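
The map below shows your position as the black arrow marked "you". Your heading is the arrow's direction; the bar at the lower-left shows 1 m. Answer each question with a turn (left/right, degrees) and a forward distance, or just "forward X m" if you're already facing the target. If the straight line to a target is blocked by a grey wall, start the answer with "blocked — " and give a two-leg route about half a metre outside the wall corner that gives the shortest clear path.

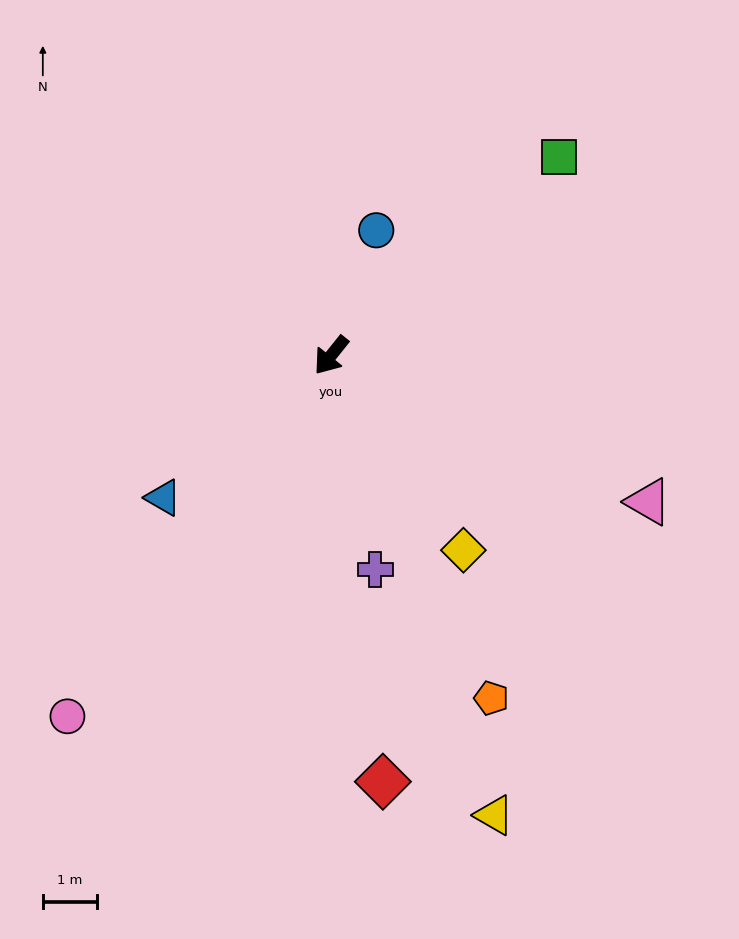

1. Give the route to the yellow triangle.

turn left 58°, forward 9.1 m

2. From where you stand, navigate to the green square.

turn left 170°, forward 5.6 m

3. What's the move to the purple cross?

turn left 50°, forward 4.1 m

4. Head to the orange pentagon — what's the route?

turn left 64°, forward 7.0 m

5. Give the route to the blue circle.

turn right 161°, forward 2.5 m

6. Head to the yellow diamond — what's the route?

turn left 73°, forward 4.4 m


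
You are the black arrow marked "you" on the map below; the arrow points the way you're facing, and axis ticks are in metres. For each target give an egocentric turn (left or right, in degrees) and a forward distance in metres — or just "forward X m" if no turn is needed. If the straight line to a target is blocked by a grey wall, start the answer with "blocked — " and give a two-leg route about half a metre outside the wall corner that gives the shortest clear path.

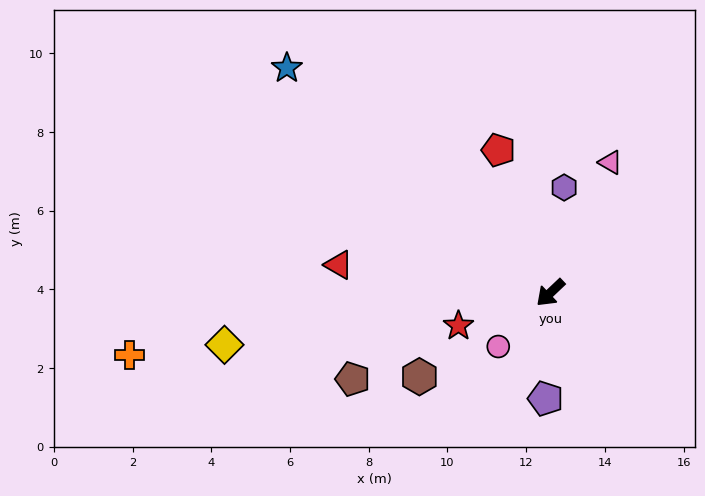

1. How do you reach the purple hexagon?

turn right 141°, forward 2.7 m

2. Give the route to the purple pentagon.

turn left 44°, forward 2.7 m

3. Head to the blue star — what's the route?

turn right 84°, forward 8.8 m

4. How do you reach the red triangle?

turn right 51°, forward 5.4 m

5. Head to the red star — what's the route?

turn right 24°, forward 2.5 m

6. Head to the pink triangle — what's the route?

turn right 158°, forward 3.6 m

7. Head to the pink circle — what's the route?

turn left 2°, forward 1.9 m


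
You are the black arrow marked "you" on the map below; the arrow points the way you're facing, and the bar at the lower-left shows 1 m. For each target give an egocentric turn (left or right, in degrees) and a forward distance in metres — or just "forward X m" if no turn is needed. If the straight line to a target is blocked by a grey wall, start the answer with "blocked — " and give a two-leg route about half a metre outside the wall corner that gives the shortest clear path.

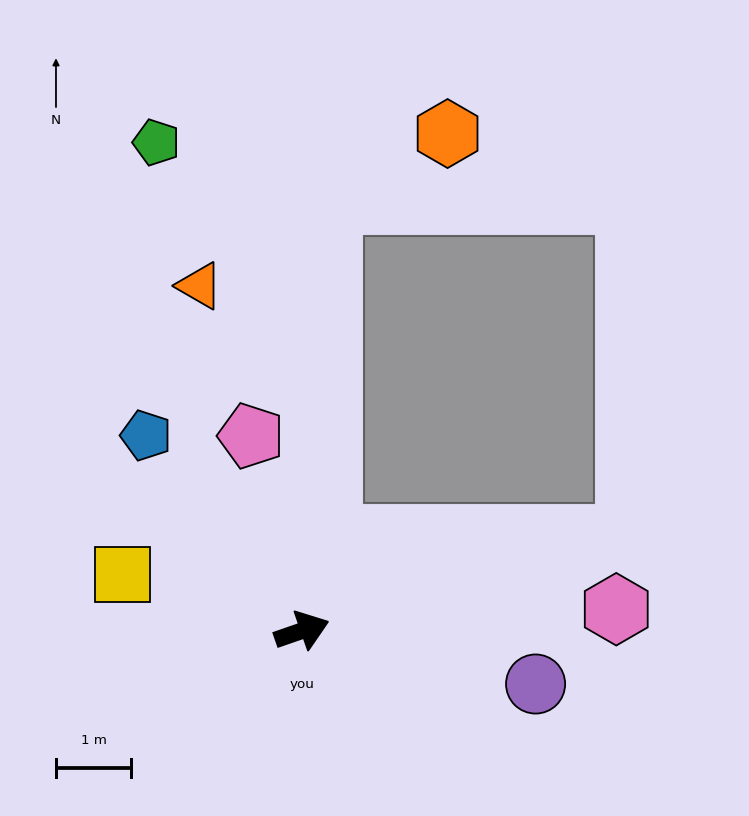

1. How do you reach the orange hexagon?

blocked — turn left 67°, forward 5.7 m, then turn right 56°, forward 1.8 m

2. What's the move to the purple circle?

turn right 32°, forward 3.2 m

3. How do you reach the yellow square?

turn left 143°, forward 2.5 m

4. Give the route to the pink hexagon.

turn right 15°, forward 4.2 m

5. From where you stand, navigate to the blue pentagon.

turn left 109°, forward 3.3 m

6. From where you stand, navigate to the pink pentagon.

turn left 86°, forward 2.7 m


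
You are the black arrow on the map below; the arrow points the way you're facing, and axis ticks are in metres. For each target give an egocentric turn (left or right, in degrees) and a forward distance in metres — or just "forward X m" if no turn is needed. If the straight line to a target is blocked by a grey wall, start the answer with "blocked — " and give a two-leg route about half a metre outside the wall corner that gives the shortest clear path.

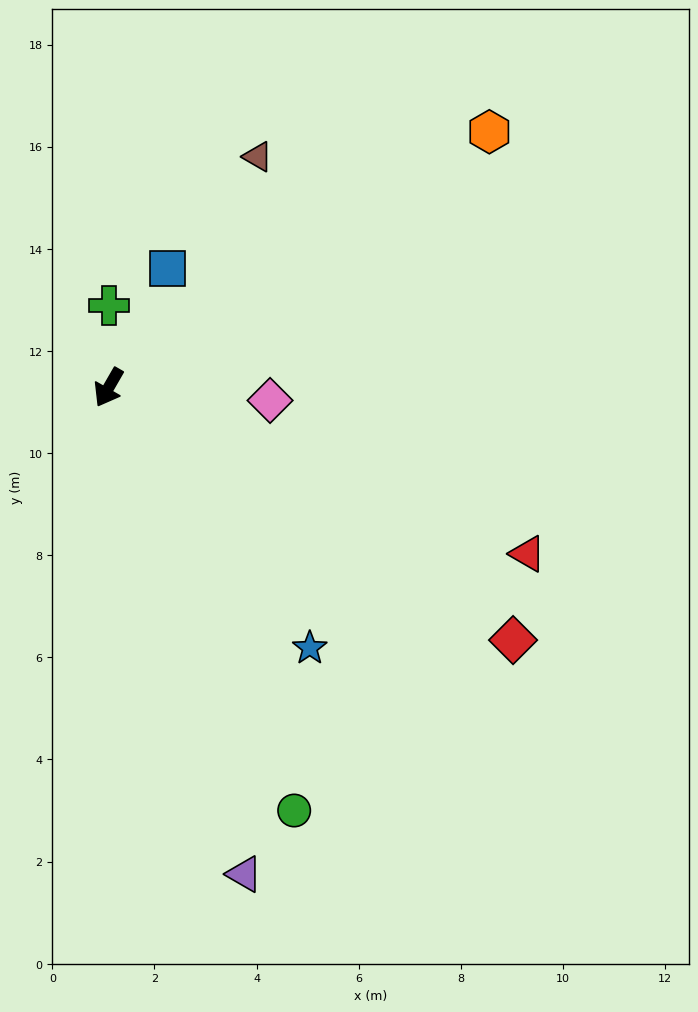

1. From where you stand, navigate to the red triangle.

turn left 98°, forward 8.8 m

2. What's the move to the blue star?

turn left 68°, forward 6.4 m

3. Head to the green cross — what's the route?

turn right 151°, forward 1.6 m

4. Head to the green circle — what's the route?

turn left 54°, forward 9.0 m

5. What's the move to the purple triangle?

turn left 45°, forward 9.9 m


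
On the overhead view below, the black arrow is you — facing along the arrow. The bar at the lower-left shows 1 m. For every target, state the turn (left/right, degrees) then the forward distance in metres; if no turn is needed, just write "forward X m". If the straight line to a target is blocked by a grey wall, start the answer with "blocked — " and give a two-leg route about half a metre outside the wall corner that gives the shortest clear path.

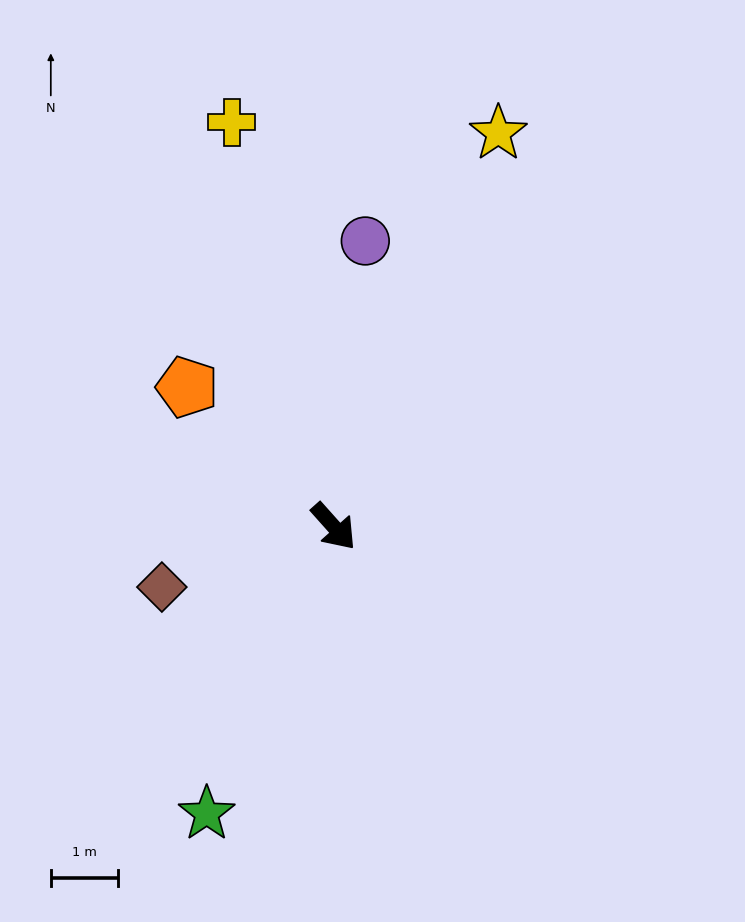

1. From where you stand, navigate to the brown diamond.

turn right 112°, forward 2.7 m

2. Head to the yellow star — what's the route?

turn left 116°, forward 6.3 m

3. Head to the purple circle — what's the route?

turn left 132°, forward 4.3 m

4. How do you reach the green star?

turn right 66°, forward 4.6 m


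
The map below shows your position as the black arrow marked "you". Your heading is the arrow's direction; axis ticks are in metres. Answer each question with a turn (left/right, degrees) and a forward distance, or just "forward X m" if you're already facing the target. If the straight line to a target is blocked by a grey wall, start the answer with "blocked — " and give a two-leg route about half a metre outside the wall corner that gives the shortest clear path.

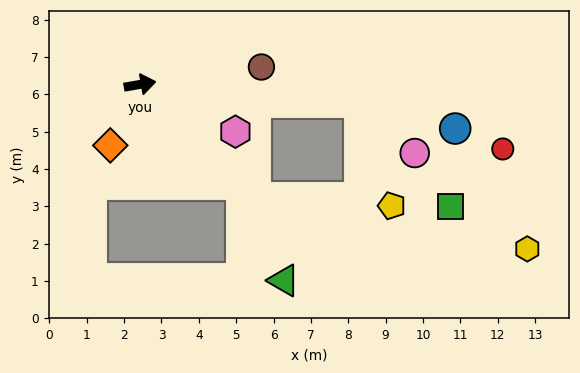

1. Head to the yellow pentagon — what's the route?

blocked — turn right 54°, forward 4.3 m, then turn left 41°, forward 3.7 m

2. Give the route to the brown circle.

forward 3.3 m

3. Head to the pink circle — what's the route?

blocked — turn right 14°, forward 5.9 m, then turn right 39°, forward 2.0 m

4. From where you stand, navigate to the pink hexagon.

turn right 36°, forward 2.8 m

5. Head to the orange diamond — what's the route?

turn right 126°, forward 1.8 m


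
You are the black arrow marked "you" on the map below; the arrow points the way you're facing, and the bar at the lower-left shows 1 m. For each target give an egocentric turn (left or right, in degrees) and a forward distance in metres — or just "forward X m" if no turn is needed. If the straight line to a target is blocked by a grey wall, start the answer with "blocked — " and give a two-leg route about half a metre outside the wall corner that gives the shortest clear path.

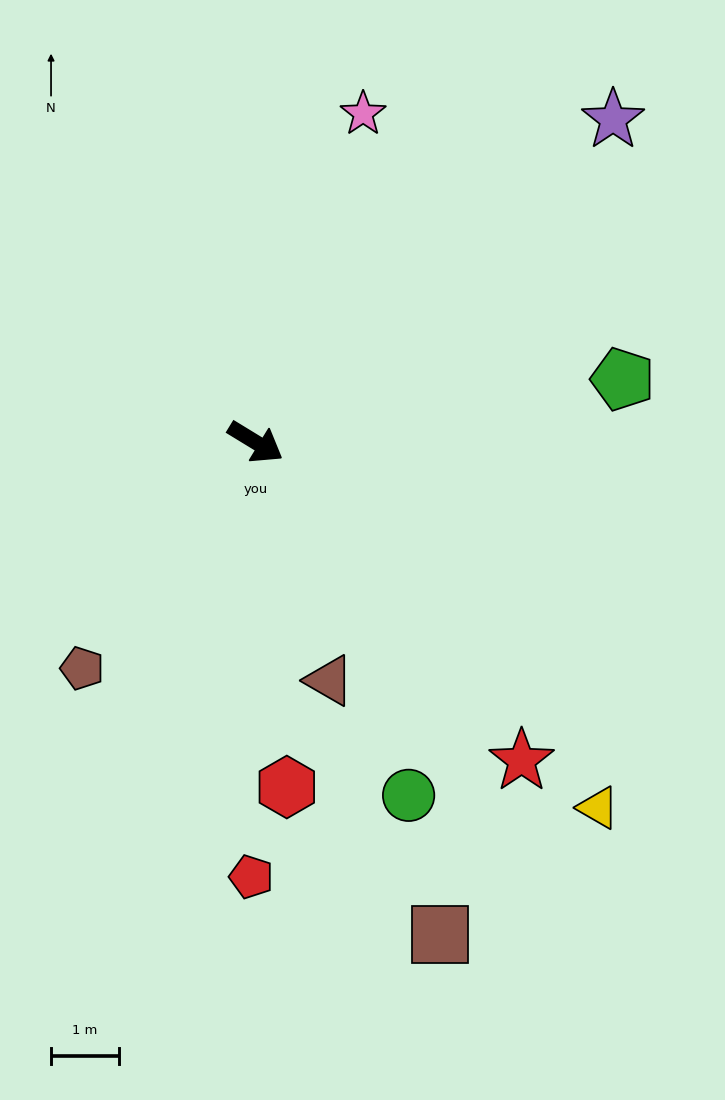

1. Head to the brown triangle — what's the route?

turn right 41°, forward 3.7 m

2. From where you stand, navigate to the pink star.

turn left 103°, forward 5.1 m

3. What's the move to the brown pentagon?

turn right 96°, forward 4.2 m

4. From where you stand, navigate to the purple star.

turn left 73°, forward 7.1 m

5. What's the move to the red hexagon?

turn right 53°, forward 5.1 m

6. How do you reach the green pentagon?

turn left 41°, forward 5.5 m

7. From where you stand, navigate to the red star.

turn right 19°, forward 6.1 m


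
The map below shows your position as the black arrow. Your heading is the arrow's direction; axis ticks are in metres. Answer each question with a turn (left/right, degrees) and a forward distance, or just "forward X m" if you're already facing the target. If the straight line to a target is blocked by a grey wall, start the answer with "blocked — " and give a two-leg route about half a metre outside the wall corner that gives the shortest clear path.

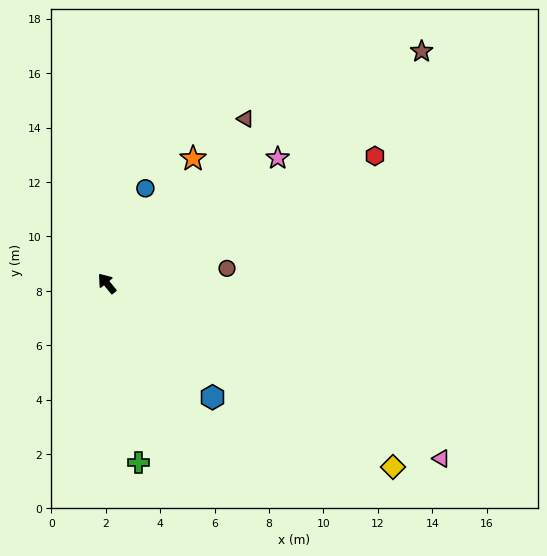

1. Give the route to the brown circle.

turn right 122°, forward 4.4 m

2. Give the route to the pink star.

turn right 93°, forward 7.8 m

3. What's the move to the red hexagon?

turn right 104°, forward 10.9 m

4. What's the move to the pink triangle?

turn right 157°, forward 13.9 m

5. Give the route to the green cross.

turn left 151°, forward 6.7 m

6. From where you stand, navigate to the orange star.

turn right 74°, forward 5.6 m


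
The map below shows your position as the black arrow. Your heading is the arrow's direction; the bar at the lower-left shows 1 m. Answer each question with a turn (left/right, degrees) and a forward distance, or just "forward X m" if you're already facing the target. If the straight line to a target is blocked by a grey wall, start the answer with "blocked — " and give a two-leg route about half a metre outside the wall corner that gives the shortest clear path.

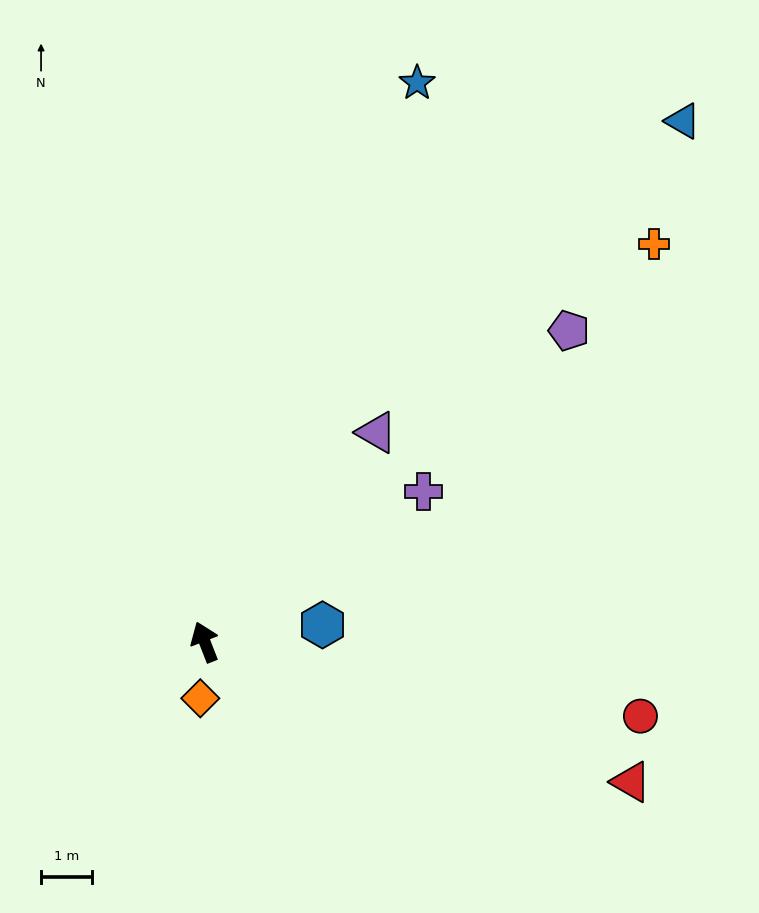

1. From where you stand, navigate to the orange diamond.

turn left 154°, forward 1.1 m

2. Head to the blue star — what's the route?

turn right 42°, forward 11.7 m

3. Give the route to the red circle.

turn right 121°, forward 8.7 m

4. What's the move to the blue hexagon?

turn right 103°, forward 2.3 m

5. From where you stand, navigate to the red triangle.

turn right 130°, forward 8.8 m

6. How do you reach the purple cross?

turn right 77°, forward 5.2 m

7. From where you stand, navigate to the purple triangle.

turn right 61°, forward 5.3 m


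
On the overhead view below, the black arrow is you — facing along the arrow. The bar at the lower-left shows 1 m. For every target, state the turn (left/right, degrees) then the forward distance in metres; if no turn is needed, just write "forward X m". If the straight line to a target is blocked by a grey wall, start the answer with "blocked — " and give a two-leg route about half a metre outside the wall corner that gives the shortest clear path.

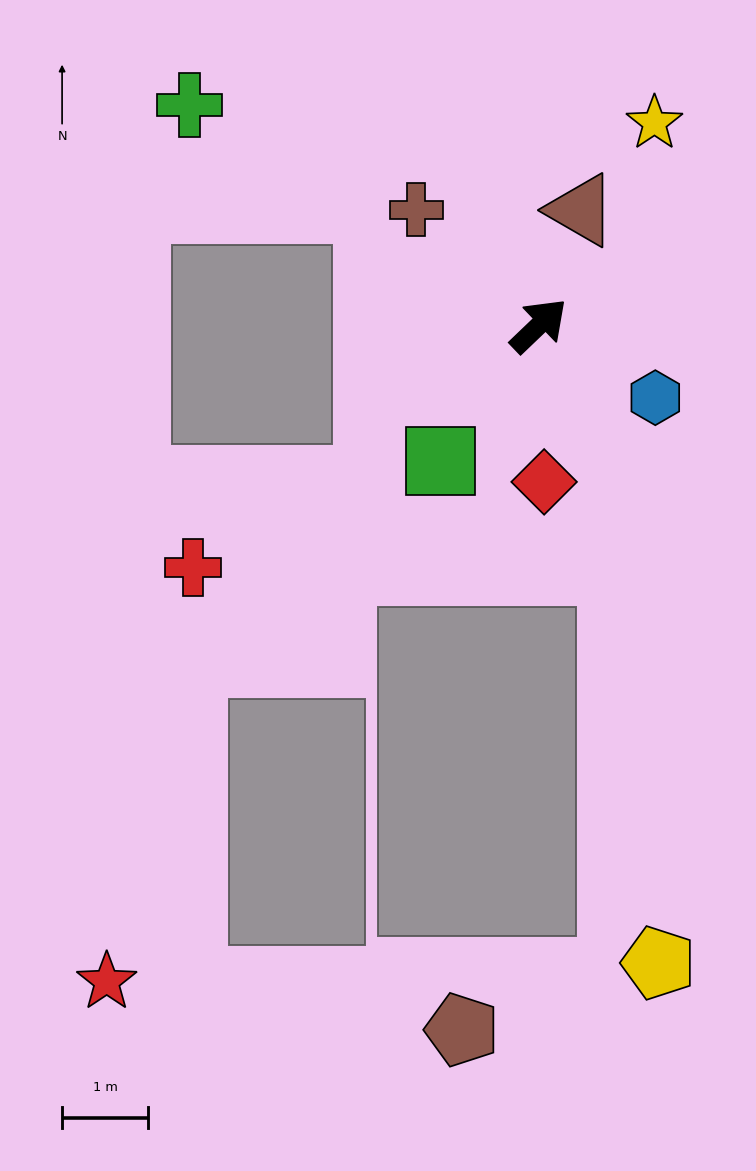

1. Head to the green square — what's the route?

turn right 170°, forward 1.9 m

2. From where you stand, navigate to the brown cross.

turn left 93°, forward 2.0 m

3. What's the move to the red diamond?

turn right 132°, forward 1.8 m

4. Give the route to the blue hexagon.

turn right 76°, forward 1.6 m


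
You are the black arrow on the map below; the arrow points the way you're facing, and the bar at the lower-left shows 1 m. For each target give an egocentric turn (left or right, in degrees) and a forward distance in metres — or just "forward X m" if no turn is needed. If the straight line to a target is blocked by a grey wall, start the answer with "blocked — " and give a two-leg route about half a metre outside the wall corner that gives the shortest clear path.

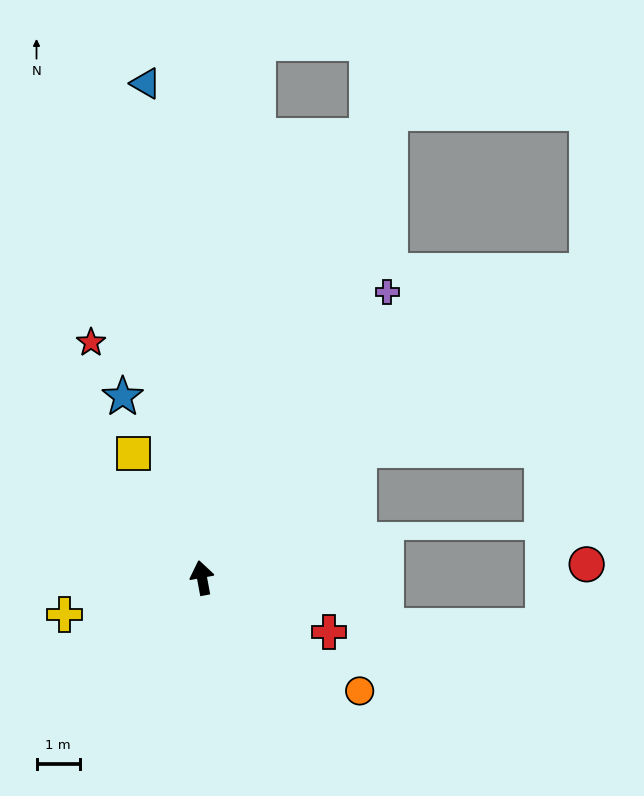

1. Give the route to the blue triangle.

turn right 4°, forward 11.5 m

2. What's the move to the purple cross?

turn right 44°, forward 7.9 m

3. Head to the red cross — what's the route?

turn right 124°, forward 3.2 m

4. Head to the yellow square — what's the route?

turn left 18°, forward 3.3 m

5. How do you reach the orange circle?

turn right 136°, forward 4.5 m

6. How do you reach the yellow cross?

turn left 94°, forward 3.3 m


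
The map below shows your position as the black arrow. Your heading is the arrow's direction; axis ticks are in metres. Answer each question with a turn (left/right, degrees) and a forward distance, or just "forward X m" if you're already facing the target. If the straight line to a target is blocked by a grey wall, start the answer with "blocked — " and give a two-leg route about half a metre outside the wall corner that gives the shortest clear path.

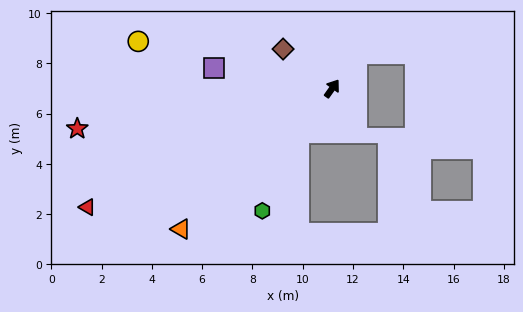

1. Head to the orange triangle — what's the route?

turn left 168°, forward 8.2 m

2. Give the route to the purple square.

turn left 115°, forward 4.8 m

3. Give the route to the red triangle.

turn left 151°, forward 10.8 m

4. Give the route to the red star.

turn left 134°, forward 10.3 m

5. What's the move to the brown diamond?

turn left 87°, forward 2.5 m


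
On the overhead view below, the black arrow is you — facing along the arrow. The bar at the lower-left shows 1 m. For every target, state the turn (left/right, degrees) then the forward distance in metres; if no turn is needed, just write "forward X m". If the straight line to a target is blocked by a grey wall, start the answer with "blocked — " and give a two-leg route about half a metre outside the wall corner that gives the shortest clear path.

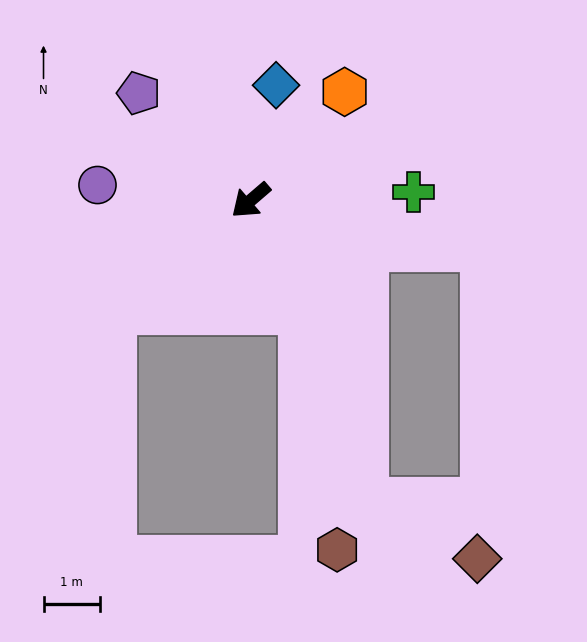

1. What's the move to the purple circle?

turn right 46°, forward 2.7 m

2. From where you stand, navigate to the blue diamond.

turn right 143°, forward 2.1 m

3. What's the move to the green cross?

turn left 142°, forward 2.9 m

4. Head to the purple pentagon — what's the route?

turn right 84°, forward 2.7 m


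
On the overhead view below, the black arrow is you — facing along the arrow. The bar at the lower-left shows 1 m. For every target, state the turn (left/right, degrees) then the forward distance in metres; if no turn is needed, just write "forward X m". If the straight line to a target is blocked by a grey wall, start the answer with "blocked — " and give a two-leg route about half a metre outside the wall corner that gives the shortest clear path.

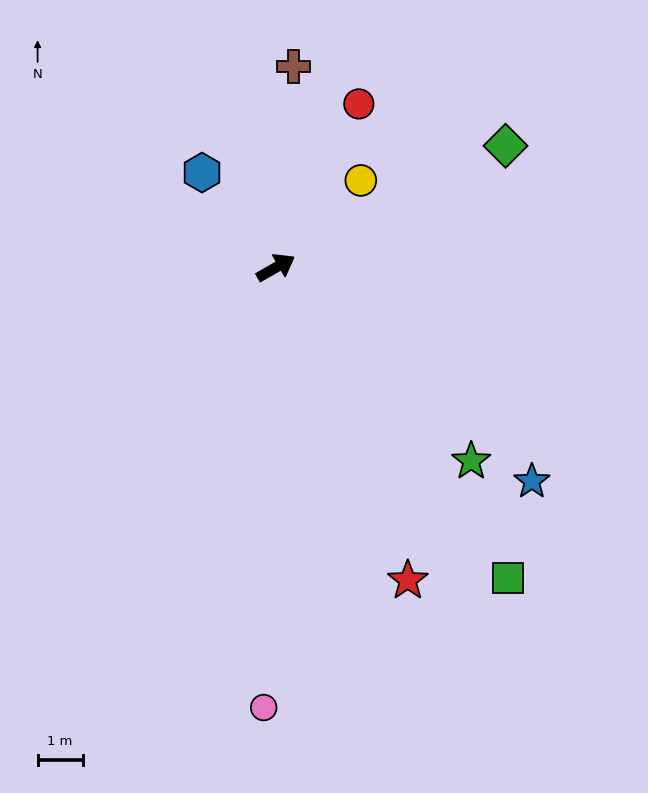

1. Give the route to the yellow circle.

turn left 16°, forward 2.7 m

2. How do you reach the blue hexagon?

turn left 98°, forward 2.7 m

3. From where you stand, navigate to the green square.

turn right 83°, forward 8.6 m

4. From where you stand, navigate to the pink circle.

turn right 121°, forward 9.7 m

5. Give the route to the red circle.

turn left 33°, forward 4.1 m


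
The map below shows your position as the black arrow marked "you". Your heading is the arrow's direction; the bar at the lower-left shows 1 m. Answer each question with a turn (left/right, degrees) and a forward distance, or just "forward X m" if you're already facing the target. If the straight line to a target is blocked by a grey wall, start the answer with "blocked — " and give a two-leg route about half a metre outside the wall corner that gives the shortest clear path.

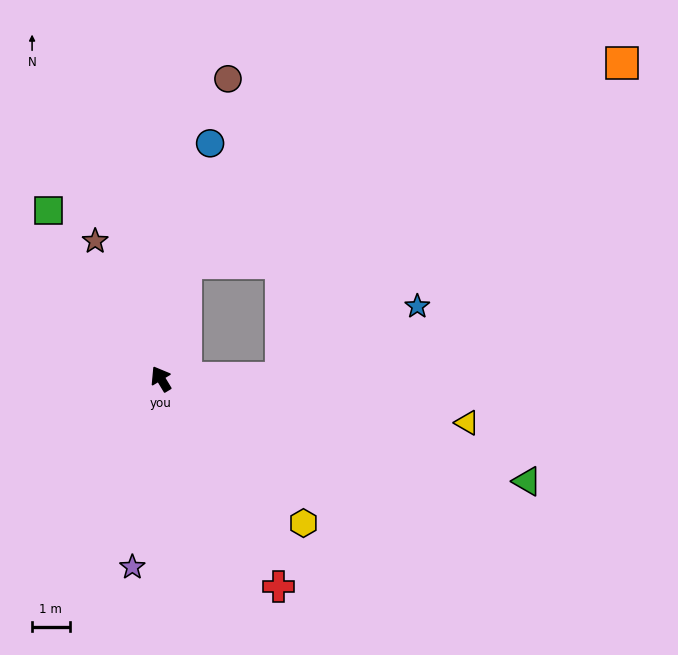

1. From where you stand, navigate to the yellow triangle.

turn right 129°, forward 8.2 m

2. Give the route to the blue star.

blocked — turn right 121°, forward 3.2 m, then turn left 28°, forward 4.1 m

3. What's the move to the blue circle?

turn right 43°, forward 6.4 m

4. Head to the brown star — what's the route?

turn right 6°, forward 4.1 m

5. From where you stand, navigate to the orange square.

blocked — turn right 121°, forward 3.2 m, then turn left 43°, forward 12.3 m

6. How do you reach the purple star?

turn left 140°, forward 5.1 m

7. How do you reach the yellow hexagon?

turn right 166°, forward 5.4 m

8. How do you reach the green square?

turn left 3°, forward 5.4 m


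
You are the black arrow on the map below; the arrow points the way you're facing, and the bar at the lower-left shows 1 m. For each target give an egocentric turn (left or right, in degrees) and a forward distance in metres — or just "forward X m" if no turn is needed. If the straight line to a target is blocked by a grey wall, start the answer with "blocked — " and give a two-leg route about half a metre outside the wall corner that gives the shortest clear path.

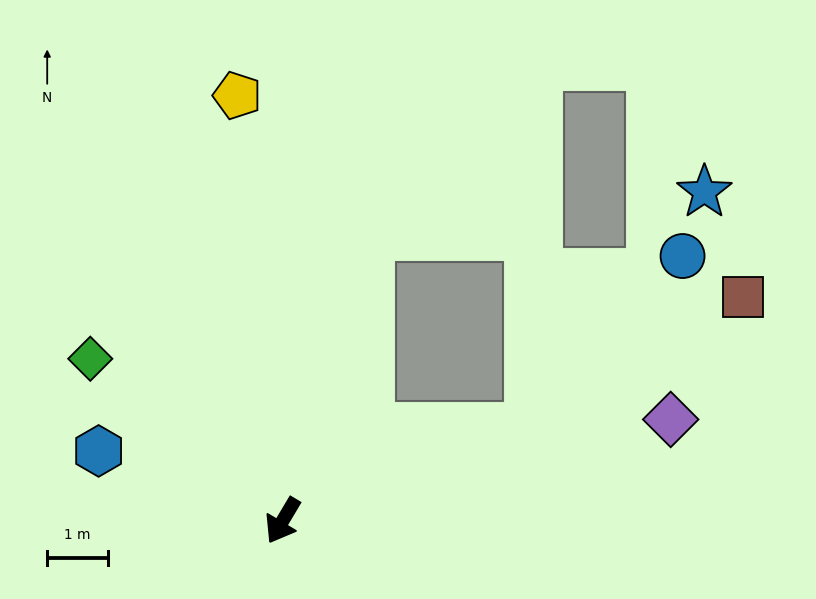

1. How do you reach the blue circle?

blocked — turn left 141°, forward 4.4 m, then turn left 28°, forward 3.8 m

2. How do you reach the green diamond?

turn right 99°, forward 4.2 m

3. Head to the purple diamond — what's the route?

turn left 135°, forward 6.6 m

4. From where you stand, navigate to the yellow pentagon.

turn right 143°, forward 7.1 m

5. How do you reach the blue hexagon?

turn right 80°, forward 3.3 m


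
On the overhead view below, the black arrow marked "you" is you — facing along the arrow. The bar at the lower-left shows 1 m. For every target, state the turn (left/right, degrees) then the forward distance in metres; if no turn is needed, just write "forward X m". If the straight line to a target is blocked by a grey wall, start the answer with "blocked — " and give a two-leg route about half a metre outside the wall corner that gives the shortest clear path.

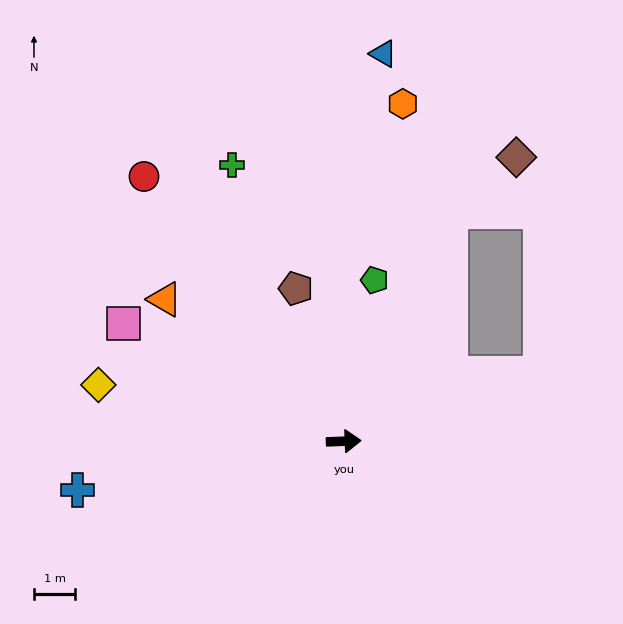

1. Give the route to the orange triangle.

turn left 139°, forward 5.5 m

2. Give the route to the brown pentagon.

turn left 105°, forward 3.9 m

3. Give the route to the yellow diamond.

turn left 165°, forward 6.1 m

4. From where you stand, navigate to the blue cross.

turn right 172°, forward 6.5 m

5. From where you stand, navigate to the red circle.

turn left 125°, forward 8.0 m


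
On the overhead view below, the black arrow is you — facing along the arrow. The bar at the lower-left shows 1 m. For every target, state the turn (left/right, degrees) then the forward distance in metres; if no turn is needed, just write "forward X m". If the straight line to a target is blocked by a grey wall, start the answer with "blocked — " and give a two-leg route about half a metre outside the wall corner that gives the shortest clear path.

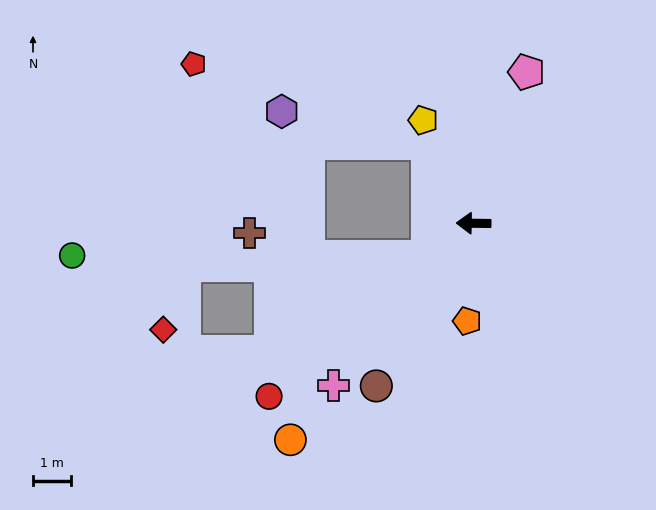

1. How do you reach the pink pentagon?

turn right 108°, forward 4.2 m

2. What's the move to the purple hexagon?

blocked — turn right 59°, forward 2.4 m, then turn left 47°, forward 3.9 m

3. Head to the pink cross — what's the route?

turn left 50°, forward 5.6 m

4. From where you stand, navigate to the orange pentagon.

turn left 87°, forward 2.5 m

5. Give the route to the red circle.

turn left 41°, forward 7.0 m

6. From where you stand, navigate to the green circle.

blocked — turn left 37°, forward 1.5 m, then turn right 36°, forward 9.2 m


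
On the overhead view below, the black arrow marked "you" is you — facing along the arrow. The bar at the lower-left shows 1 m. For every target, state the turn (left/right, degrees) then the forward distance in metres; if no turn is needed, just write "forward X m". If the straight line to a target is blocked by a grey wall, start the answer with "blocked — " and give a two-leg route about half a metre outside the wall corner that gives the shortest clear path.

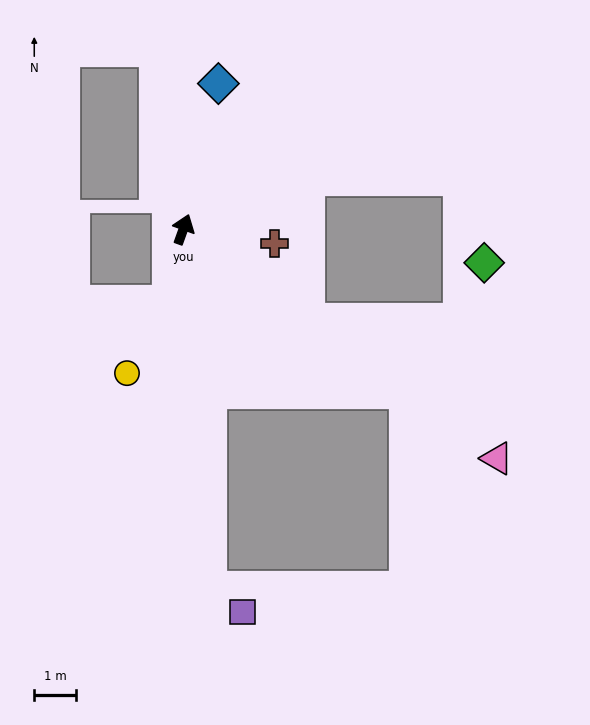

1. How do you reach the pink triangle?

turn right 106°, forward 9.4 m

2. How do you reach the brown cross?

turn right 79°, forward 2.2 m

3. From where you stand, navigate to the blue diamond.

turn left 6°, forward 3.6 m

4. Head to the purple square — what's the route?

blocked — turn right 156°, forward 8.7 m, then turn left 50°, forward 1.0 m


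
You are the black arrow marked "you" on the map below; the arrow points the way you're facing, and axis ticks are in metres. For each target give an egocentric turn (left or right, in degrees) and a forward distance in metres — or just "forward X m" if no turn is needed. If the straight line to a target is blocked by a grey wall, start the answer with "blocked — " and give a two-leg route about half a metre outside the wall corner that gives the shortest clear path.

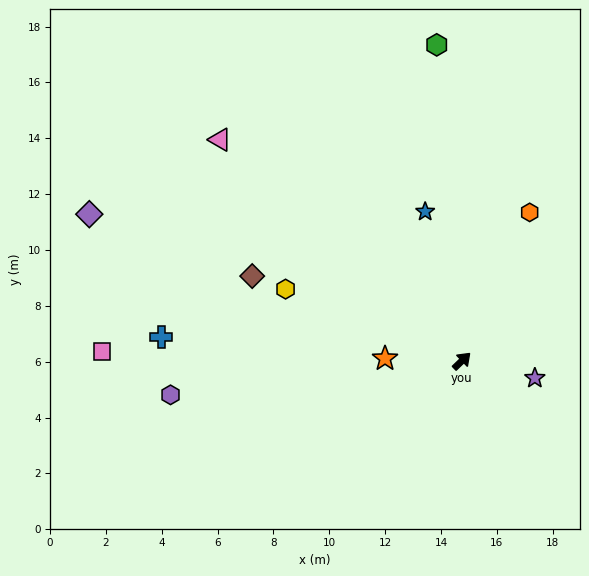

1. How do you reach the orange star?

turn left 134°, forward 2.8 m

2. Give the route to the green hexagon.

turn left 51°, forward 11.3 m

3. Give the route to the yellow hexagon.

turn left 114°, forward 6.8 m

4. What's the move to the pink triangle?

turn left 94°, forward 11.7 m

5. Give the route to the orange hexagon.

turn left 22°, forward 5.8 m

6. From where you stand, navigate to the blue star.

turn left 60°, forward 5.5 m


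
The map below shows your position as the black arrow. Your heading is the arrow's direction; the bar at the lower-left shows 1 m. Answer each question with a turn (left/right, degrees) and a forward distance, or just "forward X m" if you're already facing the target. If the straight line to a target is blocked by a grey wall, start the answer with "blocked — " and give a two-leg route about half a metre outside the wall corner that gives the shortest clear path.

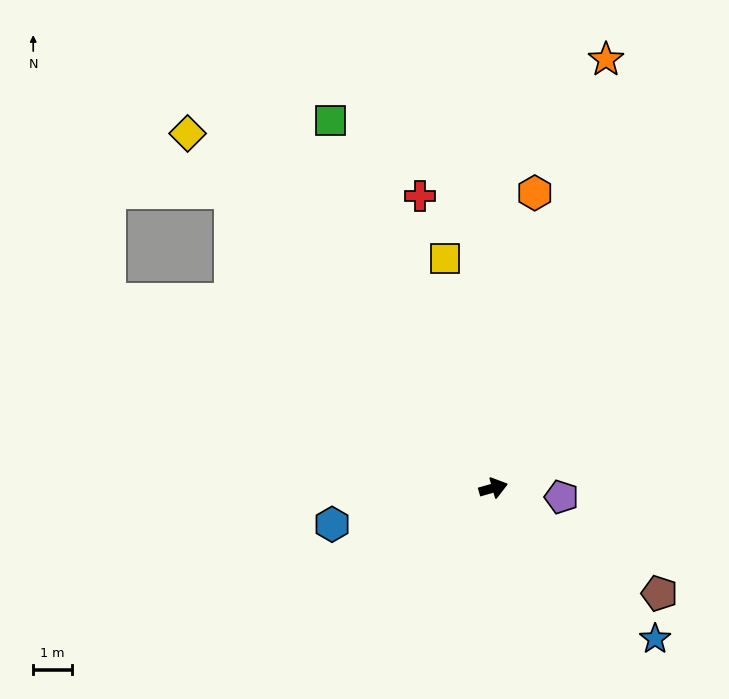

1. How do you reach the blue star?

turn right 59°, forward 5.8 m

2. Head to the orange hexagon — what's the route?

turn left 66°, forward 7.8 m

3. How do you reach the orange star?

turn left 59°, forward 11.5 m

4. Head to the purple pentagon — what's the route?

turn right 23°, forward 1.8 m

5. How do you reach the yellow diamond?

turn left 115°, forward 12.2 m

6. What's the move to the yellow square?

turn left 86°, forward 6.1 m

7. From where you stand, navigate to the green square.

turn left 98°, forward 10.5 m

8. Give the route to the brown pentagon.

turn right 48°, forward 5.1 m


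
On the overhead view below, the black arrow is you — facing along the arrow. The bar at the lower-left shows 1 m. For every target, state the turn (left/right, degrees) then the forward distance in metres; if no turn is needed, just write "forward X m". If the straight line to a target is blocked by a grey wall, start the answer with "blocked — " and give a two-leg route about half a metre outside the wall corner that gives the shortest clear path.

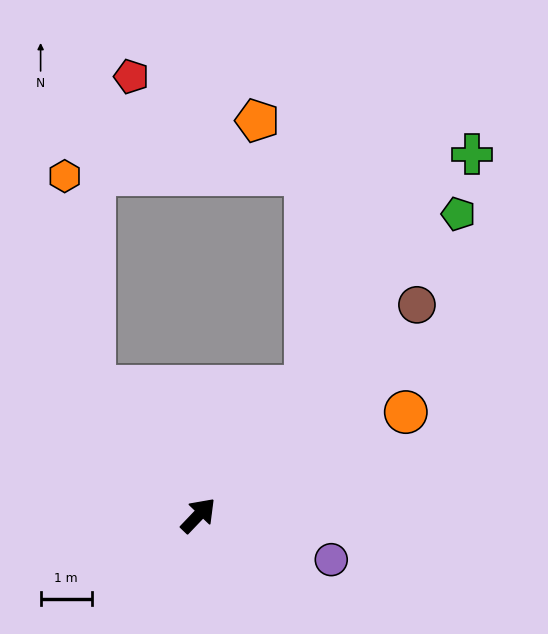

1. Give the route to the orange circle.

turn right 20°, forward 4.5 m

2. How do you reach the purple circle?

turn right 65°, forward 2.7 m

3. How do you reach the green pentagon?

turn left 3°, forward 7.7 m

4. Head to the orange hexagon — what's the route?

blocked — turn left 83°, forward 3.2 m, then turn right 31°, forward 4.1 m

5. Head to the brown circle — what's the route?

turn right 2°, forward 5.9 m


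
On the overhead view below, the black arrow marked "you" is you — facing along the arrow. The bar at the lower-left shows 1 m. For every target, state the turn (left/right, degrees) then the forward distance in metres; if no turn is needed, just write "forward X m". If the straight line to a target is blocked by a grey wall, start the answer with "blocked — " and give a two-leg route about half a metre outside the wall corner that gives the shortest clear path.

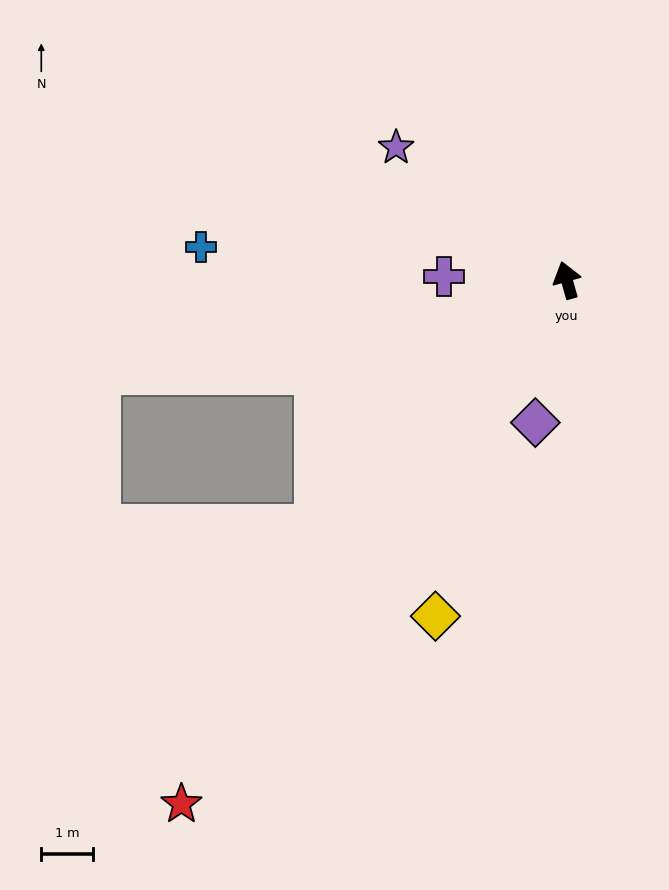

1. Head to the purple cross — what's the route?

turn left 72°, forward 2.4 m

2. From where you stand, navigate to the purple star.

turn left 36°, forward 4.2 m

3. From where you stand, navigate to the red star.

turn left 128°, forward 12.5 m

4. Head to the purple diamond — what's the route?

turn left 152°, forward 2.8 m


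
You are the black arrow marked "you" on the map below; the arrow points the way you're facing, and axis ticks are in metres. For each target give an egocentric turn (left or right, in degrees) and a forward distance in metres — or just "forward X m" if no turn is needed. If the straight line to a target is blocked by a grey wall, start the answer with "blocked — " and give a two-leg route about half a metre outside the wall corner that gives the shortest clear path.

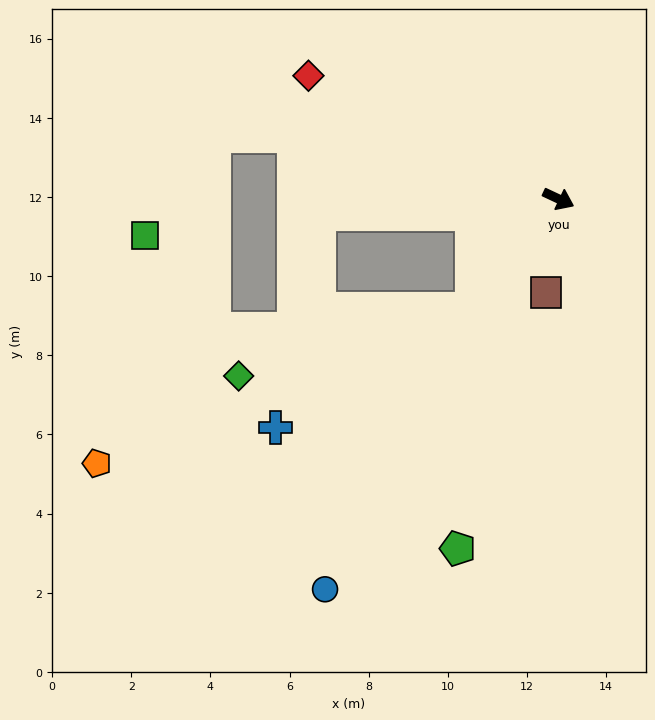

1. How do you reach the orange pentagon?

blocked — turn right 103°, forward 3.5 m, then turn right 29°, forward 10.2 m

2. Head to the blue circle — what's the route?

turn right 96°, forward 11.5 m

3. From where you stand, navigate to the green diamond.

blocked — turn right 103°, forward 3.5 m, then turn right 36°, forward 6.1 m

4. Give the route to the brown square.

turn right 72°, forward 2.4 m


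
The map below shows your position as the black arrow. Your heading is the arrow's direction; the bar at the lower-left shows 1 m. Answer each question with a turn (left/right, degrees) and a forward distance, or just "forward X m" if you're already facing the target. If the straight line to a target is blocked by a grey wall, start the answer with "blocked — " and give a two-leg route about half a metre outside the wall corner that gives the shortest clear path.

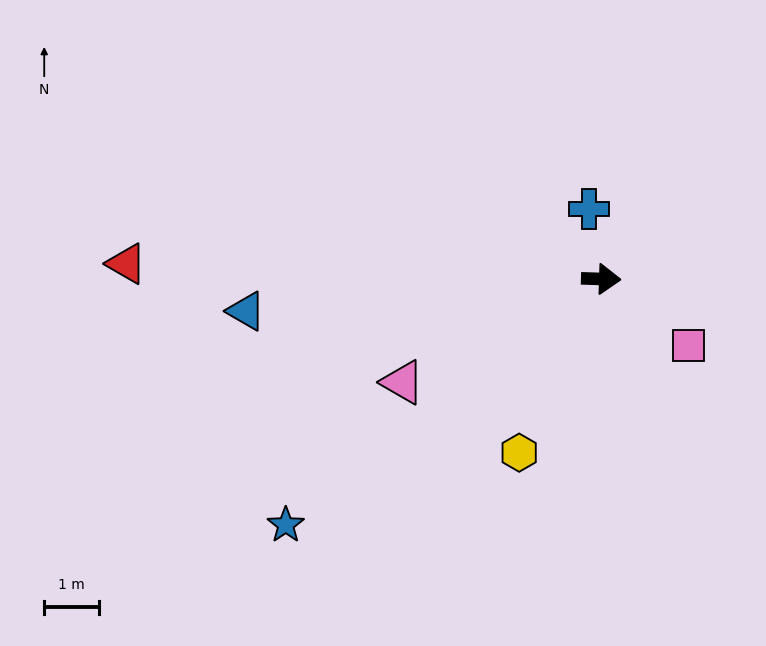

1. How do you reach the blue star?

turn right 140°, forward 7.2 m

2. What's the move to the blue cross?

turn left 102°, forward 1.3 m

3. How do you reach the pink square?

turn right 36°, forward 2.0 m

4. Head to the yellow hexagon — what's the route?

turn right 113°, forward 3.5 m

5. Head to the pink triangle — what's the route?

turn right 151°, forward 4.1 m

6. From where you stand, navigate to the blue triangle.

turn right 173°, forward 6.5 m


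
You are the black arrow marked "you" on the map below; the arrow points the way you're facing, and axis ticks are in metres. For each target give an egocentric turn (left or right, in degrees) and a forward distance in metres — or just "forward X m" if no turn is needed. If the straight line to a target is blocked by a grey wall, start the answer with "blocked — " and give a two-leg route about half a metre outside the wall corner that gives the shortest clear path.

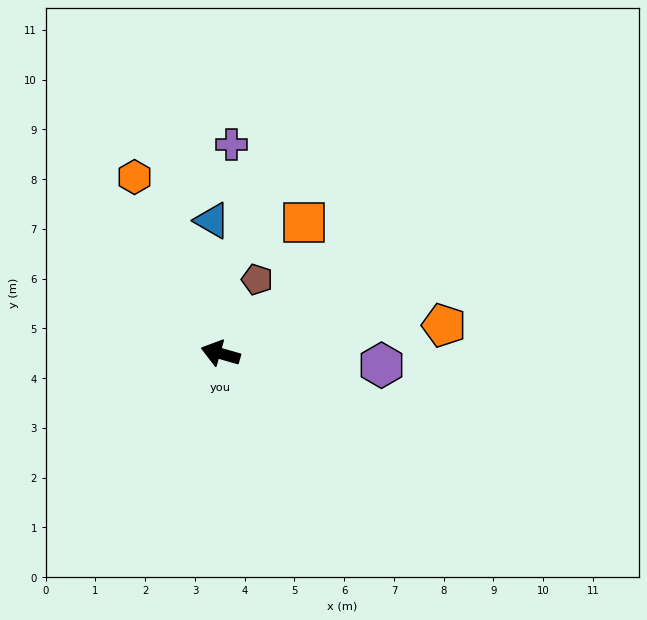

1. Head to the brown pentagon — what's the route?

turn right 100°, forward 1.7 m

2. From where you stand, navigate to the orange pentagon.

turn right 157°, forward 4.5 m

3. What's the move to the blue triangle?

turn right 70°, forward 2.7 m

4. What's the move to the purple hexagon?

turn right 168°, forward 3.2 m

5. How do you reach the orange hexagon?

turn right 48°, forward 3.9 m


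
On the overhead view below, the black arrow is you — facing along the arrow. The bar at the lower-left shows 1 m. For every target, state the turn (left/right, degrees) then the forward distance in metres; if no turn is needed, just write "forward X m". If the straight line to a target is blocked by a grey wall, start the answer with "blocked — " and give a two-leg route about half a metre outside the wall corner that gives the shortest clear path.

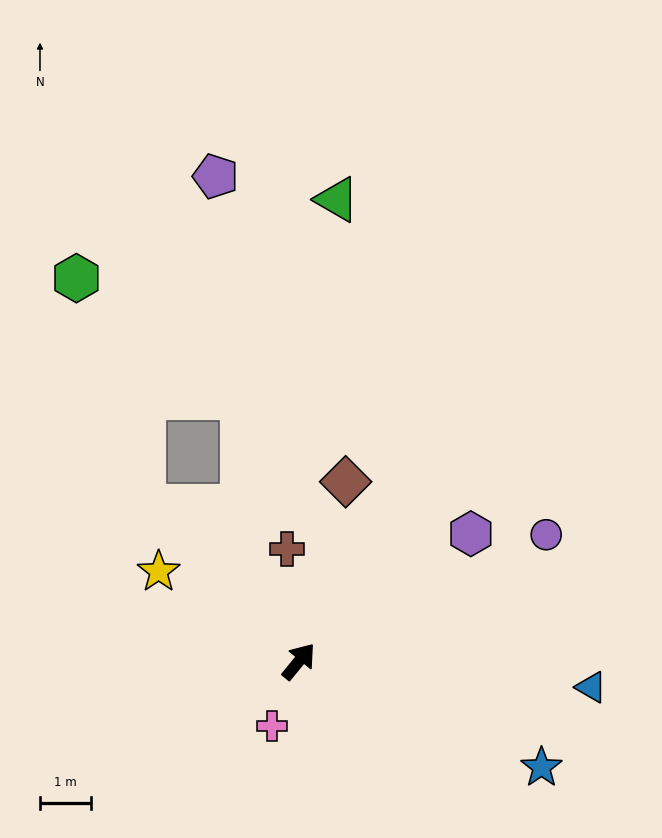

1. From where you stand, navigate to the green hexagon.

blocked — turn left 84°, forward 4.3 m, then turn right 28°, forward 4.7 m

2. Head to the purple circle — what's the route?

turn right 24°, forward 5.5 m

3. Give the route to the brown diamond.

turn left 25°, forward 3.6 m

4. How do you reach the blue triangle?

turn right 56°, forward 5.8 m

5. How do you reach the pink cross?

turn right 164°, forward 1.4 m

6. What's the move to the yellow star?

turn left 97°, forward 3.3 m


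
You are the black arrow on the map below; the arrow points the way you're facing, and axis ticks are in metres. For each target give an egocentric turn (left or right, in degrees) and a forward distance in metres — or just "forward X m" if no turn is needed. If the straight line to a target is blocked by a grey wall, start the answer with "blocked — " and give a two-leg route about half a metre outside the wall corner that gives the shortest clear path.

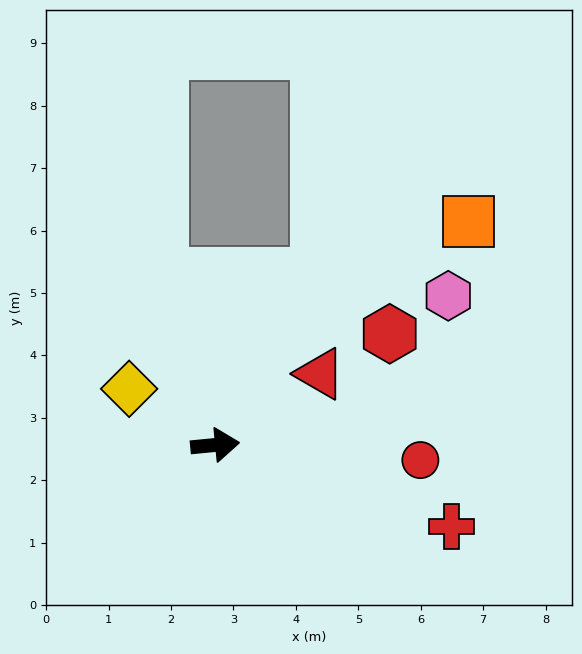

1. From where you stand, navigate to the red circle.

turn right 10°, forward 3.3 m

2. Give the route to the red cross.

turn right 25°, forward 4.0 m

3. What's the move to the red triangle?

turn left 29°, forward 2.0 m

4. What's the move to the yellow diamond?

turn left 141°, forward 1.6 m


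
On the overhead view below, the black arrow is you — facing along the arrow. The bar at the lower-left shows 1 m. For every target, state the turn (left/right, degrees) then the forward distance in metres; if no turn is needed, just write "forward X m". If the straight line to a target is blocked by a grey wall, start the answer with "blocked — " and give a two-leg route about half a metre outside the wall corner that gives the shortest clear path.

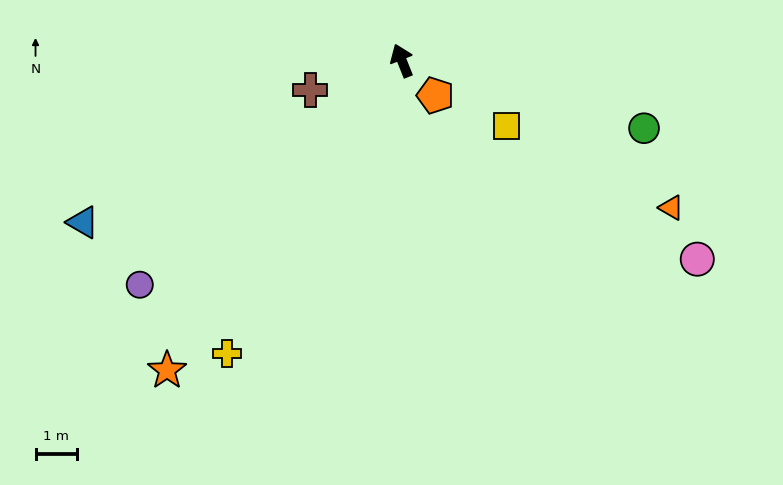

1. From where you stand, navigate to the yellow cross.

turn left 127°, forward 8.3 m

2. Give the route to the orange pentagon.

turn right 158°, forward 1.2 m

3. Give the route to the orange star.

turn left 121°, forward 9.4 m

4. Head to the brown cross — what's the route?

turn left 86°, forward 2.3 m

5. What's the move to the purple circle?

turn left 109°, forward 8.4 m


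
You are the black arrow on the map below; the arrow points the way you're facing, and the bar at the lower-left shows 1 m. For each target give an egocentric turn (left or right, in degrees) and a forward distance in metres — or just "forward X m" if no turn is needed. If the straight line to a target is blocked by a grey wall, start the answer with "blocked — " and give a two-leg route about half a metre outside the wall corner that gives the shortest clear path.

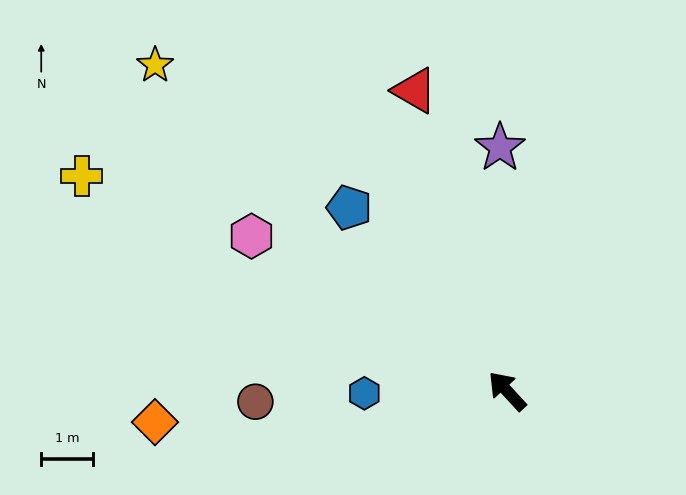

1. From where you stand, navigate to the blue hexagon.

turn left 48°, forward 2.8 m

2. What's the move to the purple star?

turn right 41°, forward 4.7 m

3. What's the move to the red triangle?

turn right 26°, forward 6.1 m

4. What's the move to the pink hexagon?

turn left 16°, forward 5.8 m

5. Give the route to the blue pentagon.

forward 4.7 m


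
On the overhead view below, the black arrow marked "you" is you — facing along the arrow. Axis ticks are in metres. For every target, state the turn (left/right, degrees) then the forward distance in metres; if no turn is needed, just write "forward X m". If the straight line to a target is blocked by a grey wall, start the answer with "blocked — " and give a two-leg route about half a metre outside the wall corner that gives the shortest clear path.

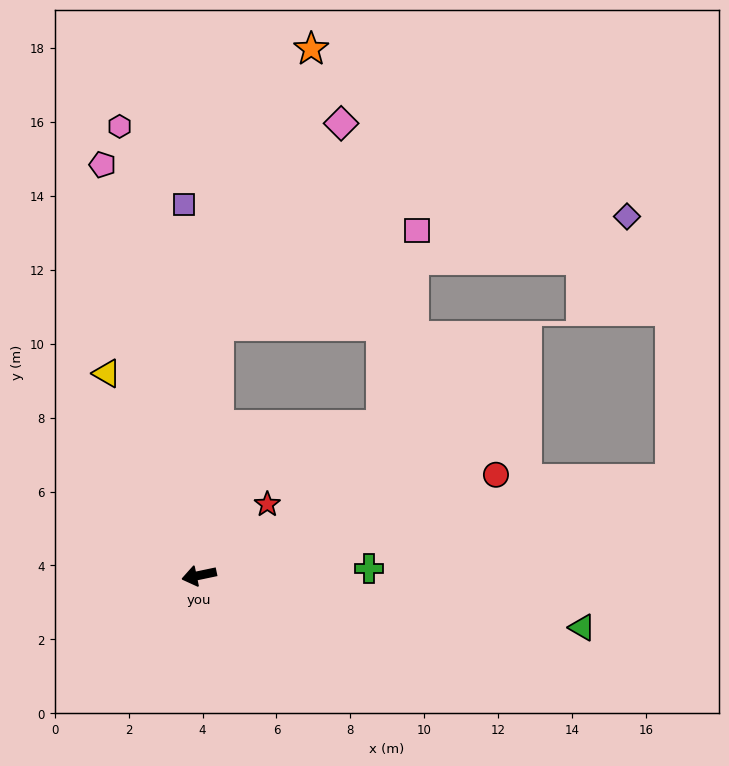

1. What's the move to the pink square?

blocked — turn right 106°, forward 6.8 m, then turn right 60°, forward 5.9 m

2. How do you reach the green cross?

turn left 171°, forward 4.6 m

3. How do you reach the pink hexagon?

turn right 92°, forward 12.3 m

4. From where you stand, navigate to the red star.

turn right 146°, forward 2.7 m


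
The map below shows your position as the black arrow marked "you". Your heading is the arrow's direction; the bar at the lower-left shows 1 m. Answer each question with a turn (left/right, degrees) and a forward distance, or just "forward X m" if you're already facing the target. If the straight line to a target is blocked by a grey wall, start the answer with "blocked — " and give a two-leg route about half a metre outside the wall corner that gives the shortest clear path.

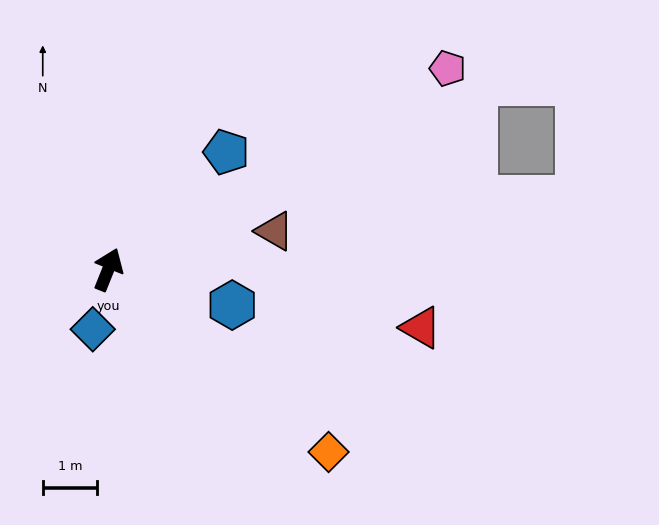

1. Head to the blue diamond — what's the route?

turn right 173°, forward 1.1 m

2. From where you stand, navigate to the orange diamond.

turn right 108°, forward 5.3 m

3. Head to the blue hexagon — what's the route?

turn right 84°, forward 2.4 m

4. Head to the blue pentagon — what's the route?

turn right 23°, forward 3.1 m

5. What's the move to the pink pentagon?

turn right 37°, forward 7.3 m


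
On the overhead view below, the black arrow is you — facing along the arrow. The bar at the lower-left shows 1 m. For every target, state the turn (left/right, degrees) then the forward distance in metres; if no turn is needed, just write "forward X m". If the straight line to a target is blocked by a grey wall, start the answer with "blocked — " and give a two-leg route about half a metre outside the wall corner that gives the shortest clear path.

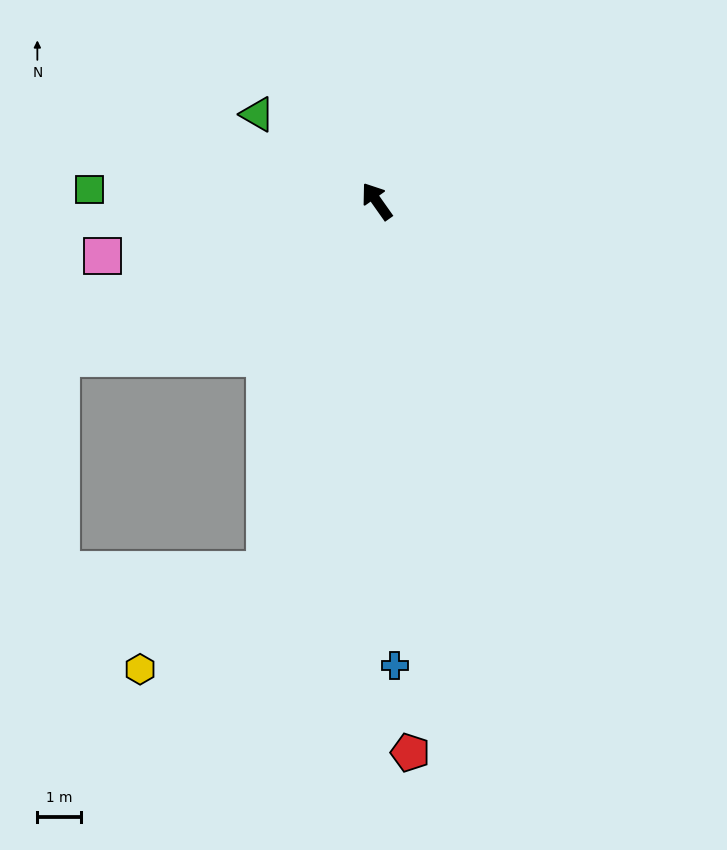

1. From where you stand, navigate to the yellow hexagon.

blocked — turn left 128°, forward 8.7 m, then turn right 35°, forward 3.6 m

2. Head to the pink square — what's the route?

turn left 66°, forward 6.3 m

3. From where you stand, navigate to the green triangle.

turn left 19°, forward 3.3 m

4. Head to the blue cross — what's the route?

turn left 147°, forward 10.5 m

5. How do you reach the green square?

turn left 52°, forward 6.5 m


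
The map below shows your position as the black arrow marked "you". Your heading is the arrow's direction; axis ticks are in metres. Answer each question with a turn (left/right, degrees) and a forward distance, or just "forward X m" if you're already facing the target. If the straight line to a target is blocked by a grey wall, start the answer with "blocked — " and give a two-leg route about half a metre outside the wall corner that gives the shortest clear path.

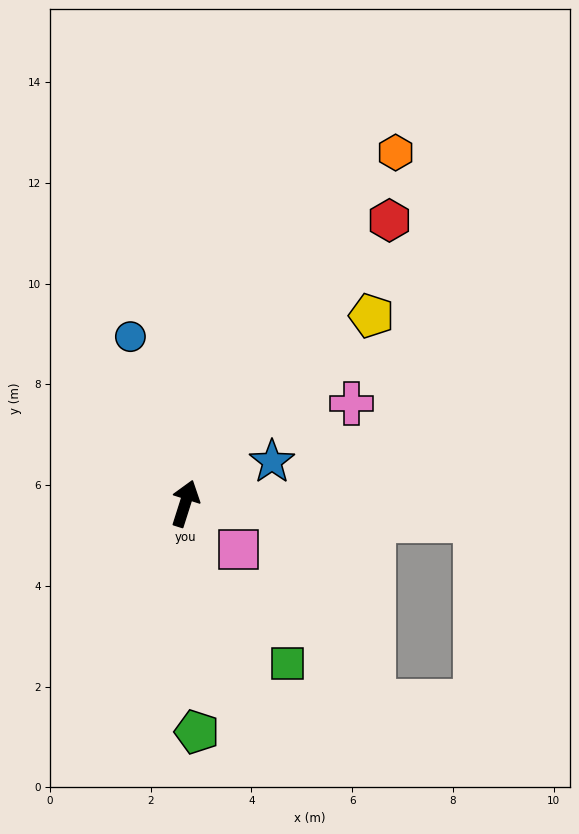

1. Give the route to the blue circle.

turn left 36°, forward 3.5 m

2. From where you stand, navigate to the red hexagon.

turn right 18°, forward 6.9 m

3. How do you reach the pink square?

turn right 113°, forward 1.4 m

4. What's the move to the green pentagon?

turn right 159°, forward 4.5 m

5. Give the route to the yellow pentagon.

turn right 27°, forward 5.3 m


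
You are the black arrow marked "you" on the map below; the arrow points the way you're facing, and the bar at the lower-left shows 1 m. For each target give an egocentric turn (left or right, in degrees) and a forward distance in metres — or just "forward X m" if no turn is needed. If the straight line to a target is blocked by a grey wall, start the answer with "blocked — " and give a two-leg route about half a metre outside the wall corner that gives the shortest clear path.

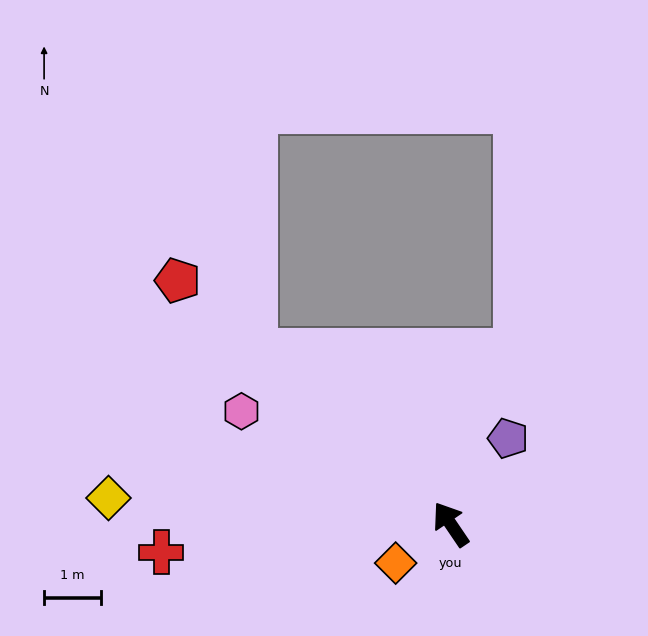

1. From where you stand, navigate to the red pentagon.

turn left 14°, forward 6.5 m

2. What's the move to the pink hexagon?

turn left 28°, forward 4.2 m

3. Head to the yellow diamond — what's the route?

turn left 52°, forward 6.1 m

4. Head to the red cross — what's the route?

turn left 61°, forward 5.1 m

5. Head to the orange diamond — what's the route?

turn left 91°, forward 1.2 m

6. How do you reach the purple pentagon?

turn right 68°, forward 1.8 m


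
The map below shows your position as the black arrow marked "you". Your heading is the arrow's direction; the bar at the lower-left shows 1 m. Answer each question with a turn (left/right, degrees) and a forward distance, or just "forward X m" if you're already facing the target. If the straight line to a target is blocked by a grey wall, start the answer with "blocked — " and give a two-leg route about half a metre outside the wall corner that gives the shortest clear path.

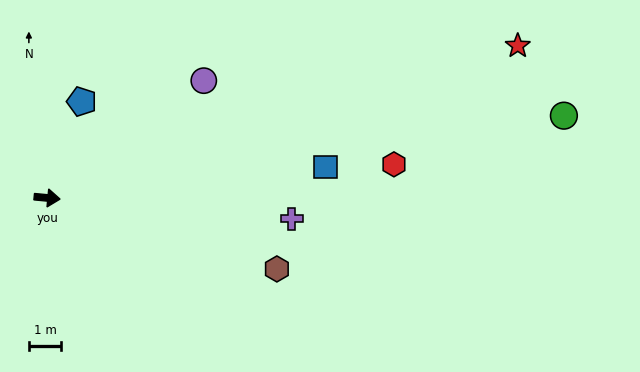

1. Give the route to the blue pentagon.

turn left 76°, forward 3.2 m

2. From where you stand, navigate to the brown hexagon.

turn right 12°, forward 7.4 m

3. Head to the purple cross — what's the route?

forward 7.6 m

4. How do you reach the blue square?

turn left 12°, forward 8.7 m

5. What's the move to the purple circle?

turn left 42°, forward 6.1 m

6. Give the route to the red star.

turn left 23°, forward 15.3 m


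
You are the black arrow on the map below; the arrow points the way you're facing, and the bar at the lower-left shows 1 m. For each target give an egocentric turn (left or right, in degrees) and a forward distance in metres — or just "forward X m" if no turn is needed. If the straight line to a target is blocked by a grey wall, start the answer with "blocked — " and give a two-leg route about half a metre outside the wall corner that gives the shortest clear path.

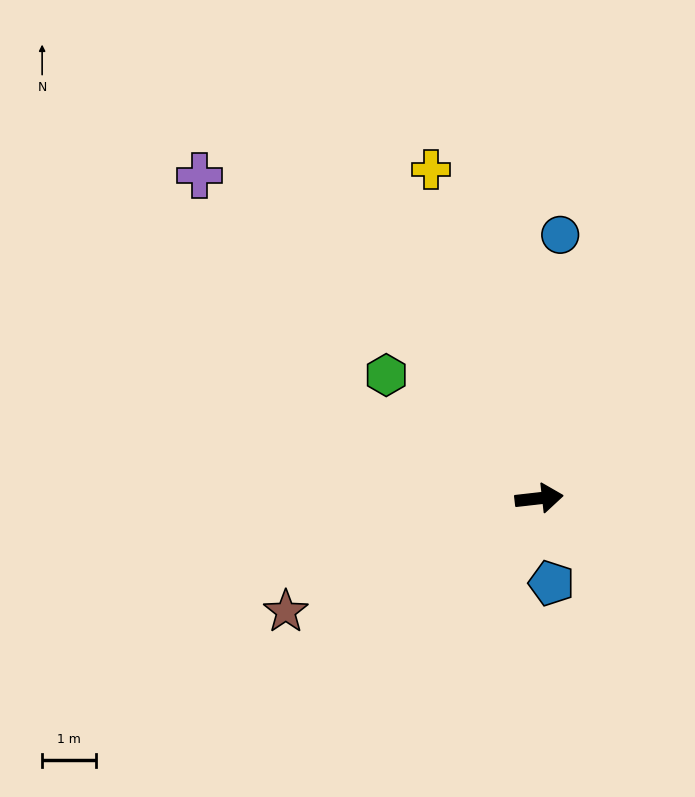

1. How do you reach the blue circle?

turn left 79°, forward 4.9 m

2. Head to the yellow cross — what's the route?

turn left 102°, forward 6.4 m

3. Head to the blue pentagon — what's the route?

turn right 88°, forward 1.6 m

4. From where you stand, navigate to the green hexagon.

turn left 135°, forward 3.7 m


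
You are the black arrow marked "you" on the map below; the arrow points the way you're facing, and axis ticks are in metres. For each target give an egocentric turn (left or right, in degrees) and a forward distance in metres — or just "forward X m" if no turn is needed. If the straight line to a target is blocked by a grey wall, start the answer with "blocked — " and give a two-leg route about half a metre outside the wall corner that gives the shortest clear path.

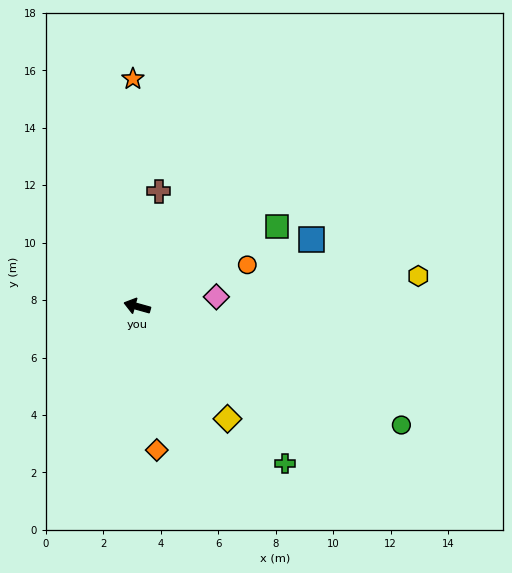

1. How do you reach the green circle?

turn left 171°, forward 10.1 m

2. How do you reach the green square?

turn right 135°, forward 5.6 m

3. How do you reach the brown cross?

turn right 85°, forward 4.1 m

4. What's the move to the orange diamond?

turn left 113°, forward 5.0 m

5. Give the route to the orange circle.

turn right 144°, forward 4.1 m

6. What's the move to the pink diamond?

turn right 157°, forward 2.8 m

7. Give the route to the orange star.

turn right 73°, forward 7.9 m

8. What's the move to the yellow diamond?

turn left 144°, forward 5.0 m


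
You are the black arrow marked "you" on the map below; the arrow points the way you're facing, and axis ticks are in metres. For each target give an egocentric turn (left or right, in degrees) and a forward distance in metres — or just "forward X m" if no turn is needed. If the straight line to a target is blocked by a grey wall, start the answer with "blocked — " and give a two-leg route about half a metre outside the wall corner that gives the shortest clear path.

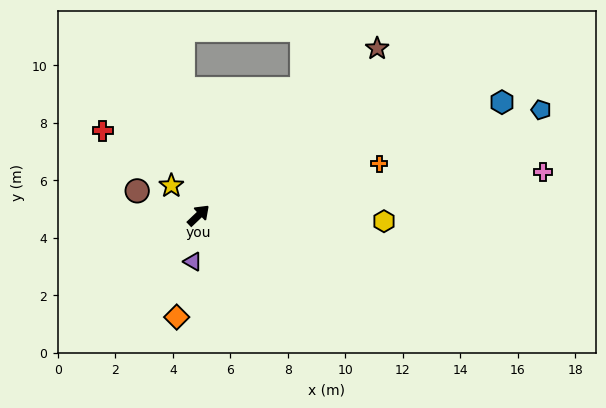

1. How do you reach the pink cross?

turn right 36°, forward 12.1 m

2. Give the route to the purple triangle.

turn right 141°, forward 1.6 m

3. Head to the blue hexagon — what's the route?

turn right 23°, forward 11.3 m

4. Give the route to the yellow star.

turn left 89°, forward 1.4 m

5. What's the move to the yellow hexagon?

turn right 45°, forward 6.5 m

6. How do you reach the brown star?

forward 8.5 m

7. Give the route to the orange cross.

turn right 28°, forward 6.5 m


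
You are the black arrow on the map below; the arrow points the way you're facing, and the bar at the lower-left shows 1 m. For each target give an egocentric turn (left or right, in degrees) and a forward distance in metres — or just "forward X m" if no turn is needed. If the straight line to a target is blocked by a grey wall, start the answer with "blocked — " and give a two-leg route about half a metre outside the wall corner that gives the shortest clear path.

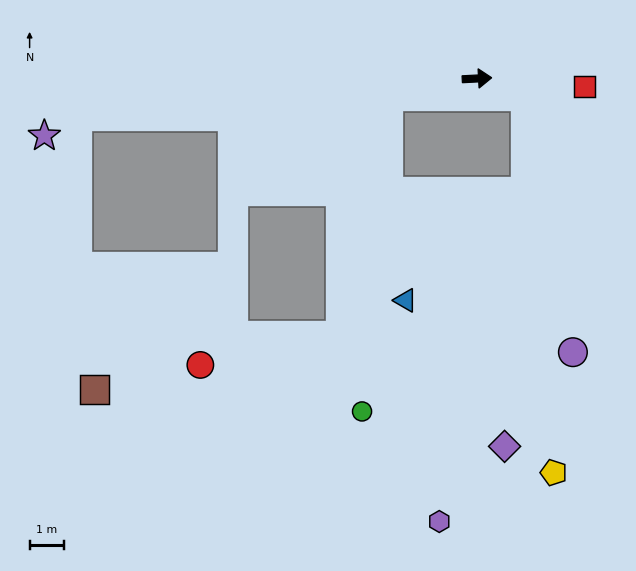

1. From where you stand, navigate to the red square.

turn right 7°, forward 3.1 m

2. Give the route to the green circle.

blocked — turn right 171°, forward 2.6 m, then turn left 73°, forward 9.1 m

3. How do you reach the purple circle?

blocked — turn right 23°, forward 1.5 m, then turn right 59°, forward 7.5 m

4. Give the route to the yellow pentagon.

blocked — turn right 23°, forward 1.5 m, then turn right 66°, forward 10.9 m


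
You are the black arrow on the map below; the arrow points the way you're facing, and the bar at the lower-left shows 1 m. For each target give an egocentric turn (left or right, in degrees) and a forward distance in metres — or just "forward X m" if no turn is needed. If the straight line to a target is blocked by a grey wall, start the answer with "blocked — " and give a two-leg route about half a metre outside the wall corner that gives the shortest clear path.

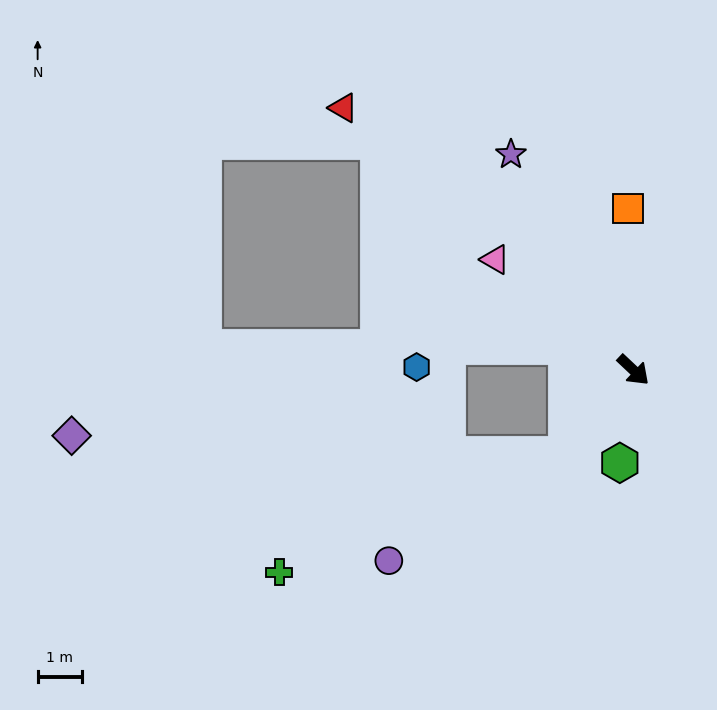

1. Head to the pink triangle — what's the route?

turn right 175°, forward 4.0 m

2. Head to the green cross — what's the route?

blocked — turn right 85°, forward 2.4 m, then turn right 29°, forward 7.0 m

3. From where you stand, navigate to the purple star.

turn left 163°, forward 5.6 m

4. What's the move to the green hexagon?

turn right 55°, forward 2.1 m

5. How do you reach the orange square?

turn left 135°, forward 3.7 m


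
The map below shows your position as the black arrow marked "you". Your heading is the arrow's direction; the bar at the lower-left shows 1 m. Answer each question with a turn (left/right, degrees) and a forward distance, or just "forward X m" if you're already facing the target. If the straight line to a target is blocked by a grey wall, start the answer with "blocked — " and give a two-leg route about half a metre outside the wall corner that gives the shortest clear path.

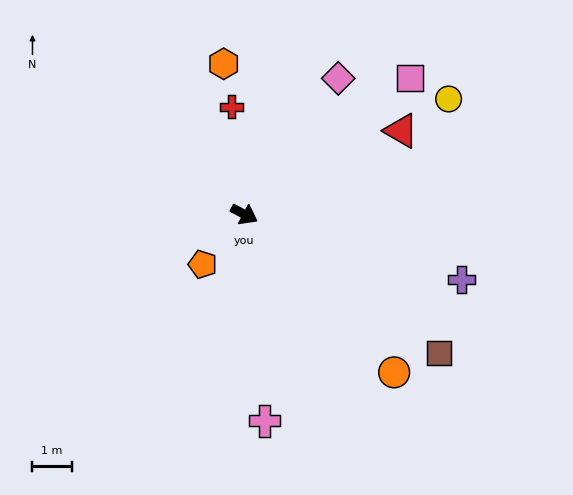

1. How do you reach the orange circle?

turn right 19°, forward 5.5 m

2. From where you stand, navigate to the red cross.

turn left 125°, forward 2.8 m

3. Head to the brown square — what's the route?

turn right 7°, forward 6.1 m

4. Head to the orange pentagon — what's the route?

turn right 102°, forward 1.7 m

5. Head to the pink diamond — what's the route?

turn left 83°, forward 4.2 m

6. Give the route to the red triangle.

turn left 56°, forward 4.5 m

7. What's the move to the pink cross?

turn right 56°, forward 5.3 m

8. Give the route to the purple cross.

turn left 11°, forward 5.8 m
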